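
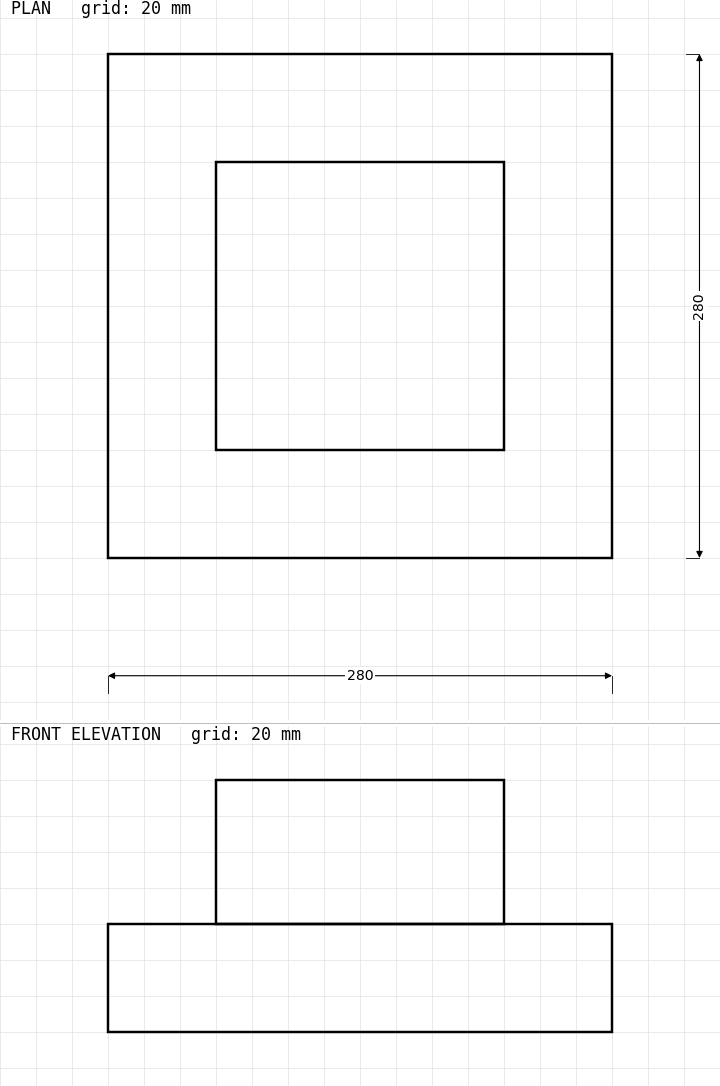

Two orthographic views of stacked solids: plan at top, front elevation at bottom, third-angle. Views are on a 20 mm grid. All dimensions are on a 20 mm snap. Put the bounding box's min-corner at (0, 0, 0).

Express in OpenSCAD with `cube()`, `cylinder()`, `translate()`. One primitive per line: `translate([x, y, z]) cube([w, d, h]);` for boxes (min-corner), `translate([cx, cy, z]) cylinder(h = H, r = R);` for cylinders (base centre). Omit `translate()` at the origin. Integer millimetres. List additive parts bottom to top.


cube([280, 280, 60]);
translate([60, 60, 60]) cube([160, 160, 80]);


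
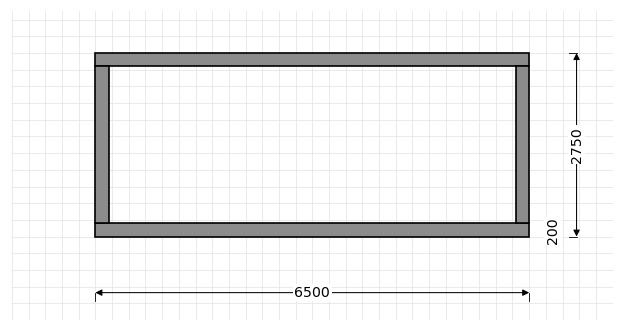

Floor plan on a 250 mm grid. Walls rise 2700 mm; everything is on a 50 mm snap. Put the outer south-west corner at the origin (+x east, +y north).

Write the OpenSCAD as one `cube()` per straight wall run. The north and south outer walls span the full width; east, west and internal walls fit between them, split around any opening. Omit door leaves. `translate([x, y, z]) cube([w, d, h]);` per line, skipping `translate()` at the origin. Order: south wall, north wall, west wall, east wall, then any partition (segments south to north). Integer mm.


cube([6500, 200, 2700]);
translate([0, 2550, 0]) cube([6500, 200, 2700]);
translate([0, 200, 0]) cube([200, 2350, 2700]);
translate([6300, 200, 0]) cube([200, 2350, 2700]);


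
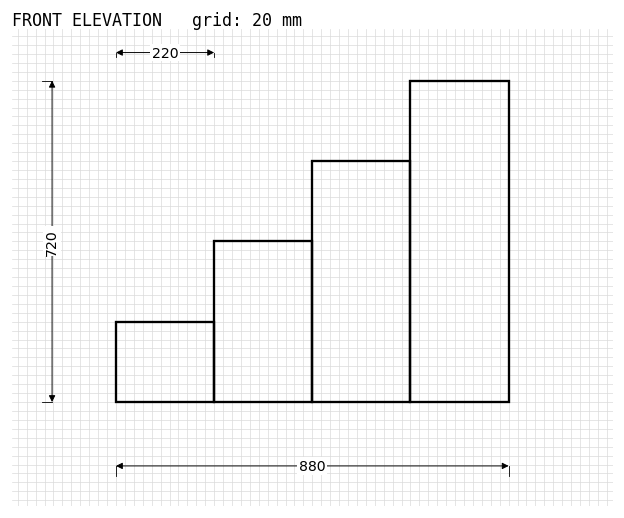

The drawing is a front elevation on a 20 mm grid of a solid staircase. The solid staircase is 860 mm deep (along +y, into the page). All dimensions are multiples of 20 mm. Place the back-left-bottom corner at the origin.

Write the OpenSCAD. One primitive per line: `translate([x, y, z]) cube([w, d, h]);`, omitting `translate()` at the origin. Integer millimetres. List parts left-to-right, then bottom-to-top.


cube([220, 860, 180]);
translate([220, 0, 0]) cube([220, 860, 360]);
translate([440, 0, 0]) cube([220, 860, 540]);
translate([660, 0, 0]) cube([220, 860, 720]);


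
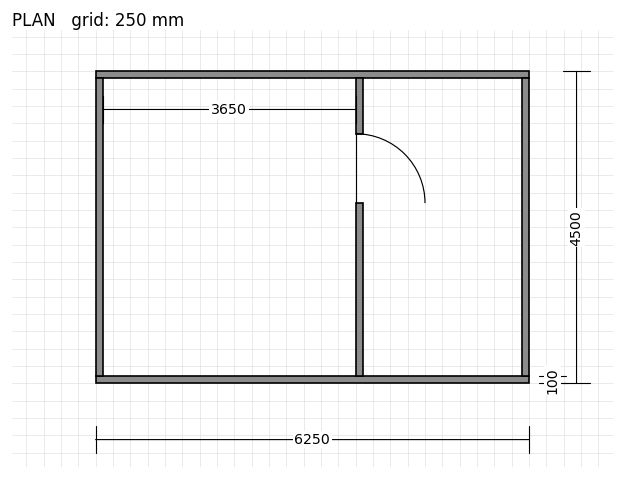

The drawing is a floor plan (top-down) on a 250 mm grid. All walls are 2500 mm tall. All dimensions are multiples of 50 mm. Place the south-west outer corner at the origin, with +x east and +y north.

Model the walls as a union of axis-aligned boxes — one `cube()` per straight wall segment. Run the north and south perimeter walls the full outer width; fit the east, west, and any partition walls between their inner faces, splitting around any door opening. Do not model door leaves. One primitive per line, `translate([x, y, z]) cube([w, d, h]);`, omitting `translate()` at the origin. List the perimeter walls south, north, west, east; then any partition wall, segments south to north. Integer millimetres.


cube([6250, 100, 2500]);
translate([0, 4400, 0]) cube([6250, 100, 2500]);
translate([0, 100, 0]) cube([100, 4300, 2500]);
translate([6150, 100, 0]) cube([100, 4300, 2500]);
translate([3750, 100, 0]) cube([100, 2500, 2500]);
translate([3750, 3600, 0]) cube([100, 800, 2500]);


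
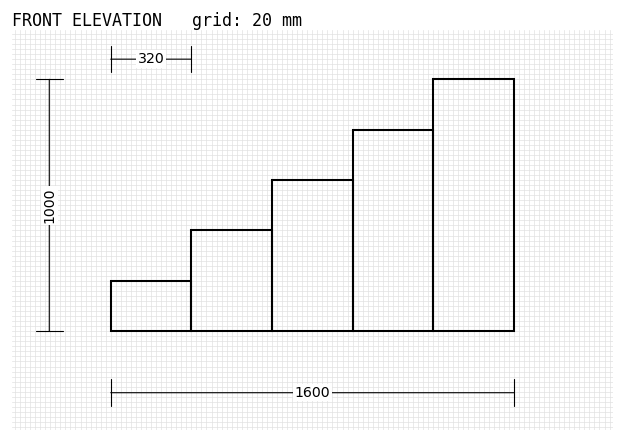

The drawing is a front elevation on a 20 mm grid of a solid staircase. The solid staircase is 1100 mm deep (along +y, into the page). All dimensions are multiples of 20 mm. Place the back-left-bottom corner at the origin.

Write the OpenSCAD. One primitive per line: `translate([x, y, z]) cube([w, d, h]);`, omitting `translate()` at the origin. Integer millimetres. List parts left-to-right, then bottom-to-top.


cube([320, 1100, 200]);
translate([320, 0, 0]) cube([320, 1100, 400]);
translate([640, 0, 0]) cube([320, 1100, 600]);
translate([960, 0, 0]) cube([320, 1100, 800]);
translate([1280, 0, 0]) cube([320, 1100, 1000]);


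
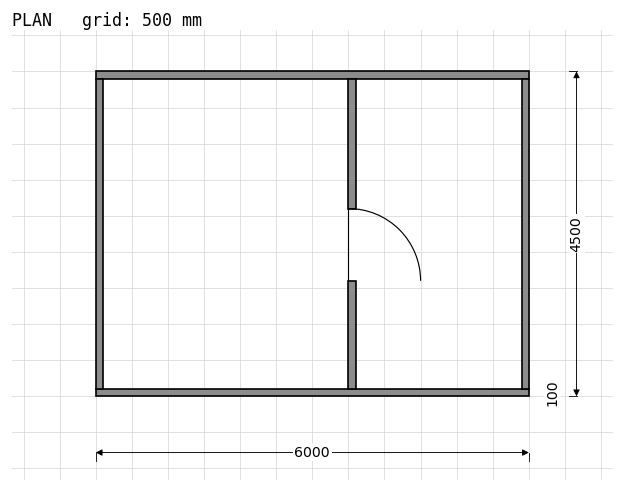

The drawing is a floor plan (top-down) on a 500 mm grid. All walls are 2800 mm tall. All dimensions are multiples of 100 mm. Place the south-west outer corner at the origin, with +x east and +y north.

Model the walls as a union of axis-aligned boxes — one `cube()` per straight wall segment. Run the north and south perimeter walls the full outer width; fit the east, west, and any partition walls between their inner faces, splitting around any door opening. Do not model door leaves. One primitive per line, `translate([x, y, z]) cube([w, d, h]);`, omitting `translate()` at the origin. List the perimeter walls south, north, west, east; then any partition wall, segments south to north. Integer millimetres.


cube([6000, 100, 2800]);
translate([0, 4400, 0]) cube([6000, 100, 2800]);
translate([0, 100, 0]) cube([100, 4300, 2800]);
translate([5900, 100, 0]) cube([100, 4300, 2800]);
translate([3500, 100, 0]) cube([100, 1500, 2800]);
translate([3500, 2600, 0]) cube([100, 1800, 2800]);


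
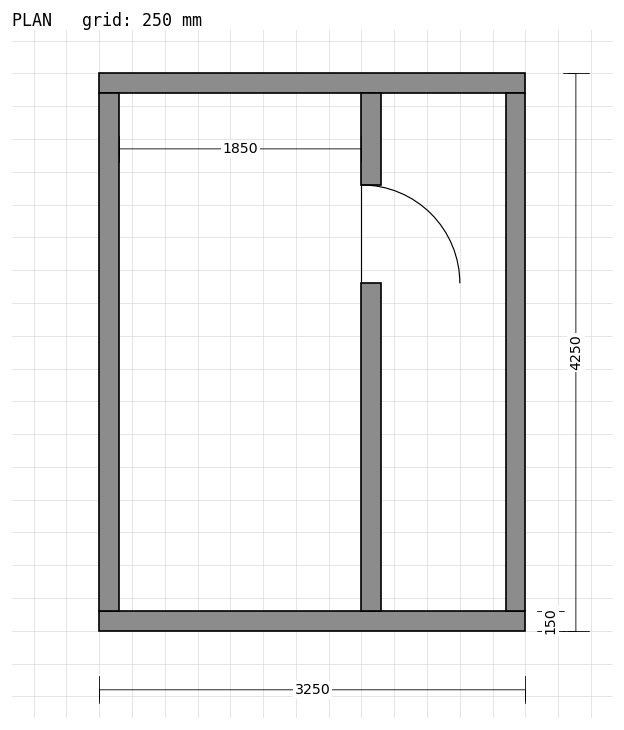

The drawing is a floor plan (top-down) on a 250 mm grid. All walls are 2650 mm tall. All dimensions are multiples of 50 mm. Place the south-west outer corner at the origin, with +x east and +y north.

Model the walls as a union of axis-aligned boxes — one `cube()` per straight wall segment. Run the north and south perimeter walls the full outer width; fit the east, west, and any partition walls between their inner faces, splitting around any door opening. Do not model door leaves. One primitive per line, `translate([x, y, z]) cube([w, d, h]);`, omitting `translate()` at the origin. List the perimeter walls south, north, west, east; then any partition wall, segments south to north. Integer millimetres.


cube([3250, 150, 2650]);
translate([0, 4100, 0]) cube([3250, 150, 2650]);
translate([0, 150, 0]) cube([150, 3950, 2650]);
translate([3100, 150, 0]) cube([150, 3950, 2650]);
translate([2000, 150, 0]) cube([150, 2500, 2650]);
translate([2000, 3400, 0]) cube([150, 700, 2650]);


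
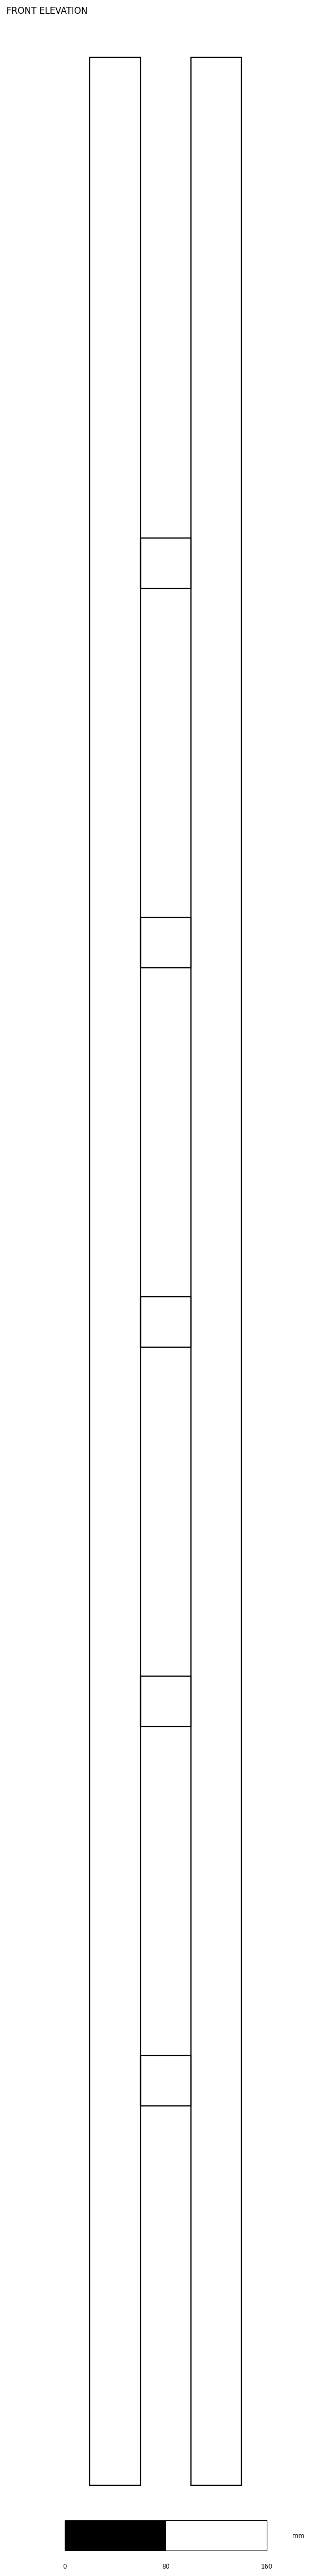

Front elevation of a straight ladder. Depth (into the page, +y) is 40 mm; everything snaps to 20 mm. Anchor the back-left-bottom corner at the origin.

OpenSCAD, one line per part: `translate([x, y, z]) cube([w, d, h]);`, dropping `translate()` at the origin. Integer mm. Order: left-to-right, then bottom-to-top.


cube([40, 40, 1920]);
translate([40, 0, 300]) cube([40, 40, 40]);
translate([40, 0, 600]) cube([40, 40, 40]);
translate([40, 0, 900]) cube([40, 40, 40]);
translate([40, 0, 1200]) cube([40, 40, 40]);
translate([40, 0, 1500]) cube([40, 40, 40]);
translate([80, 0, 0]) cube([40, 40, 1920]);


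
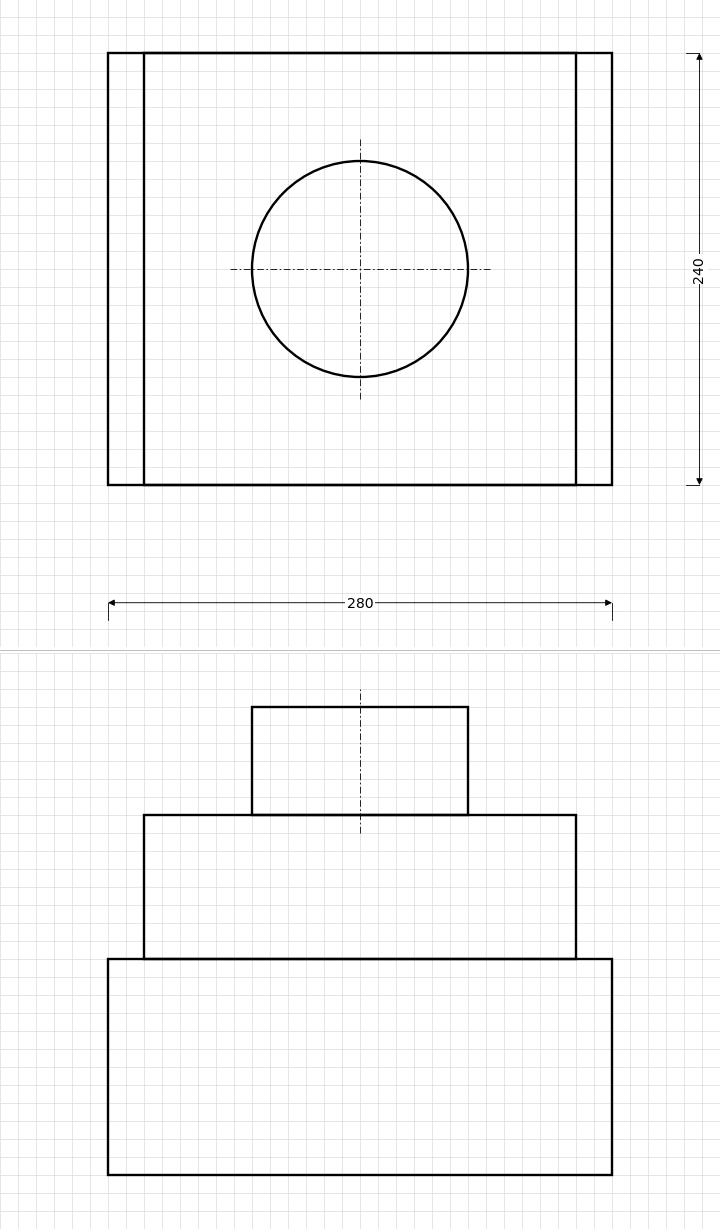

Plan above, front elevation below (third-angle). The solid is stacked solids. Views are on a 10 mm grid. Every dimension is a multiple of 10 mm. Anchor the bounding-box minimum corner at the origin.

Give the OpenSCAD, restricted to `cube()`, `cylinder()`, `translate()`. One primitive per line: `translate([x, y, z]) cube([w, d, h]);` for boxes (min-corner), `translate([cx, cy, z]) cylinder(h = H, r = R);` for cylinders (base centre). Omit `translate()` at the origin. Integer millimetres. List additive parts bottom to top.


cube([280, 240, 120]);
translate([20, 0, 120]) cube([240, 240, 80]);
translate([140, 120, 200]) cylinder(h = 60, r = 60);


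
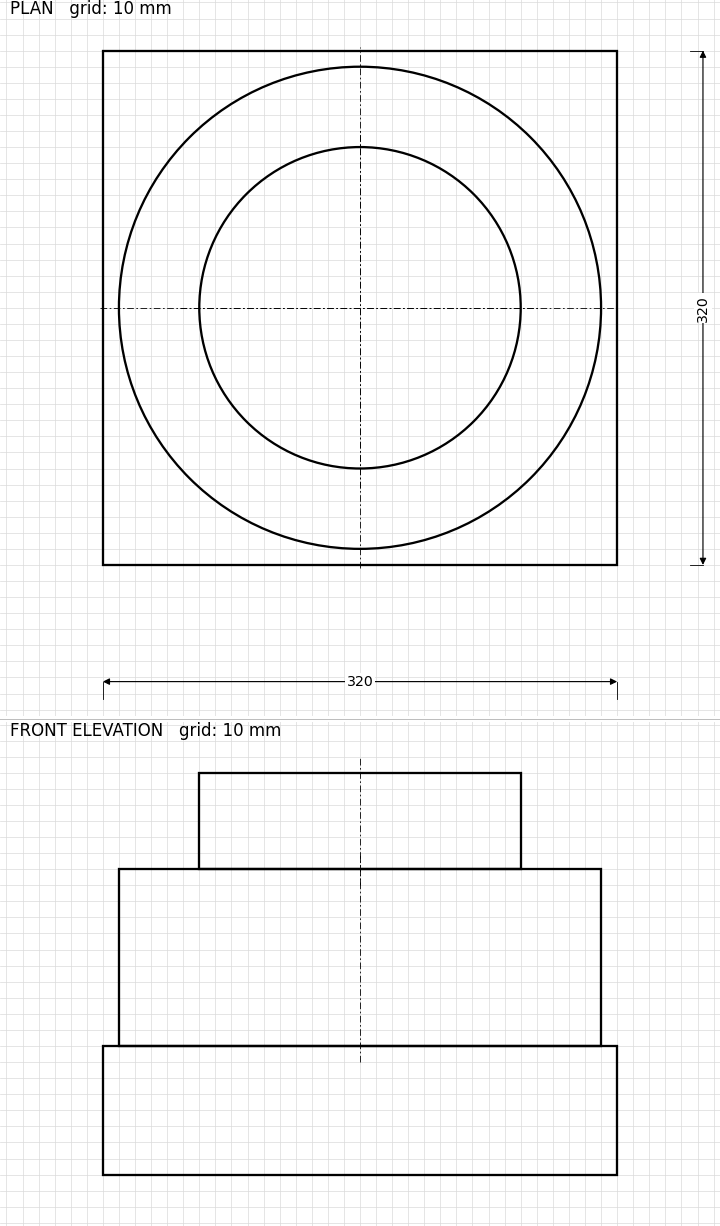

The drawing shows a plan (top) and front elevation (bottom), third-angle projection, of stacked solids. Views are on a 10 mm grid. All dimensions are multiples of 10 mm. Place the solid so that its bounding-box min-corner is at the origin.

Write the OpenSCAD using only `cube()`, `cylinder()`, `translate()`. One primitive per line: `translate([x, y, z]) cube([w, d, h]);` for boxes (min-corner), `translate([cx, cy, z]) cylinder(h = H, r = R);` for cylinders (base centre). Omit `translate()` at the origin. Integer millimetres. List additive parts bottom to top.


cube([320, 320, 80]);
translate([160, 160, 80]) cylinder(h = 110, r = 150);
translate([160, 160, 190]) cylinder(h = 60, r = 100);


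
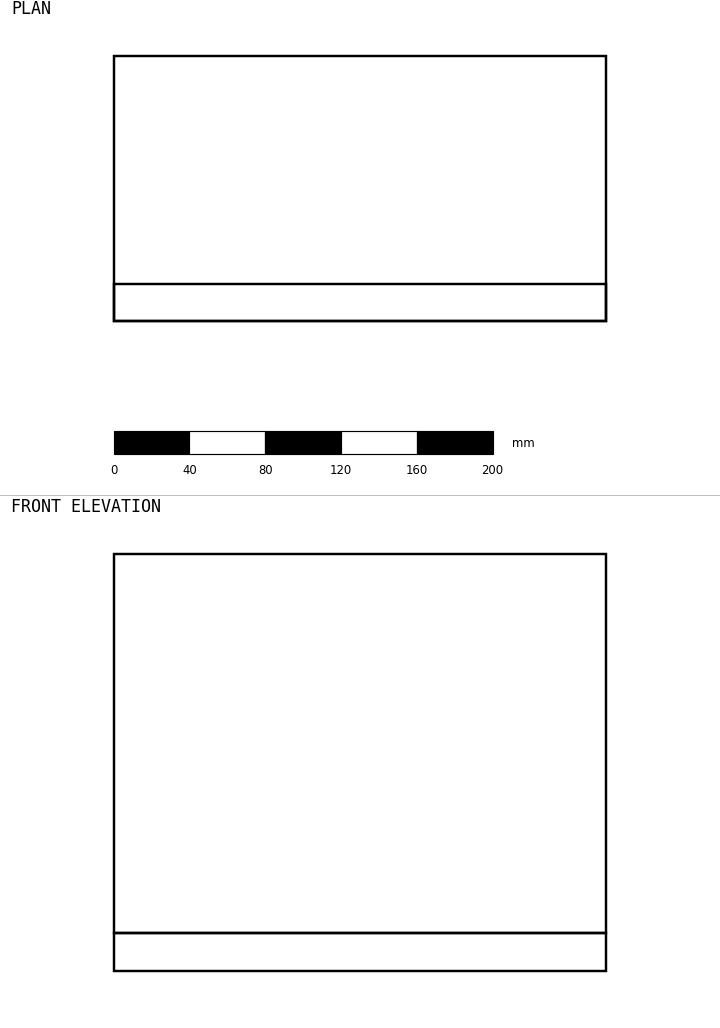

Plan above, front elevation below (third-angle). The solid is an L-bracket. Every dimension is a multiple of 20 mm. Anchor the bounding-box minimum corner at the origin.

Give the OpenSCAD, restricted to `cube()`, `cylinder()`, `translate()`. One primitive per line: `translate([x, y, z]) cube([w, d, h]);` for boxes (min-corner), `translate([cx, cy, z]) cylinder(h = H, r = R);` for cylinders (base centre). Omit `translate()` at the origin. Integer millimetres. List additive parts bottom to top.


cube([260, 140, 20]);
translate([0, 0, 20]) cube([260, 20, 200]);


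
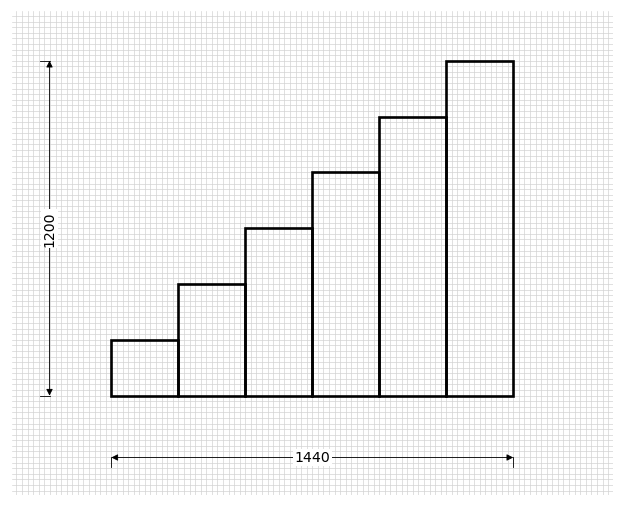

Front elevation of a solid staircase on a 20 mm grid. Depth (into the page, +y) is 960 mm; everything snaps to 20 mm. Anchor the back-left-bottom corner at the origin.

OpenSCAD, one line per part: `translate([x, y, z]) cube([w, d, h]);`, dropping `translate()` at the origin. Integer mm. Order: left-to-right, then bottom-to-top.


cube([240, 960, 200]);
translate([240, 0, 0]) cube([240, 960, 400]);
translate([480, 0, 0]) cube([240, 960, 600]);
translate([720, 0, 0]) cube([240, 960, 800]);
translate([960, 0, 0]) cube([240, 960, 1000]);
translate([1200, 0, 0]) cube([240, 960, 1200]);


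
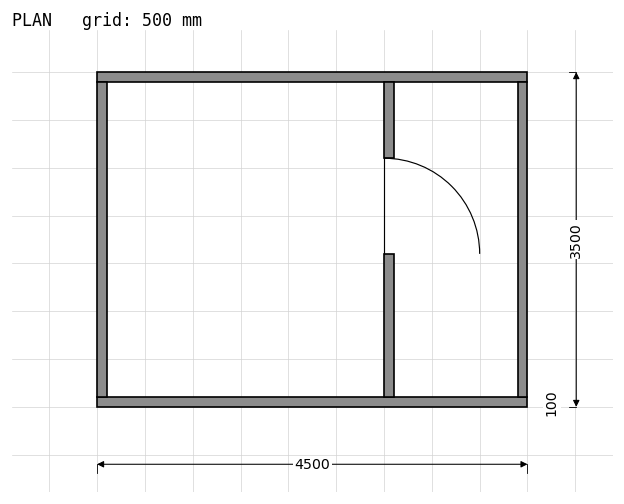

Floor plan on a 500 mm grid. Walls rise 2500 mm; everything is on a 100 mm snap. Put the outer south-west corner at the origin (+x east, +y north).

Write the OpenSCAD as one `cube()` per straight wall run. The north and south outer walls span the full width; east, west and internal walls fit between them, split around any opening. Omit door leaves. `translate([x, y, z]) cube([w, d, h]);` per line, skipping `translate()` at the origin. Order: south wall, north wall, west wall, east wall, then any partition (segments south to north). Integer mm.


cube([4500, 100, 2500]);
translate([0, 3400, 0]) cube([4500, 100, 2500]);
translate([0, 100, 0]) cube([100, 3300, 2500]);
translate([4400, 100, 0]) cube([100, 3300, 2500]);
translate([3000, 100, 0]) cube([100, 1500, 2500]);
translate([3000, 2600, 0]) cube([100, 800, 2500]);


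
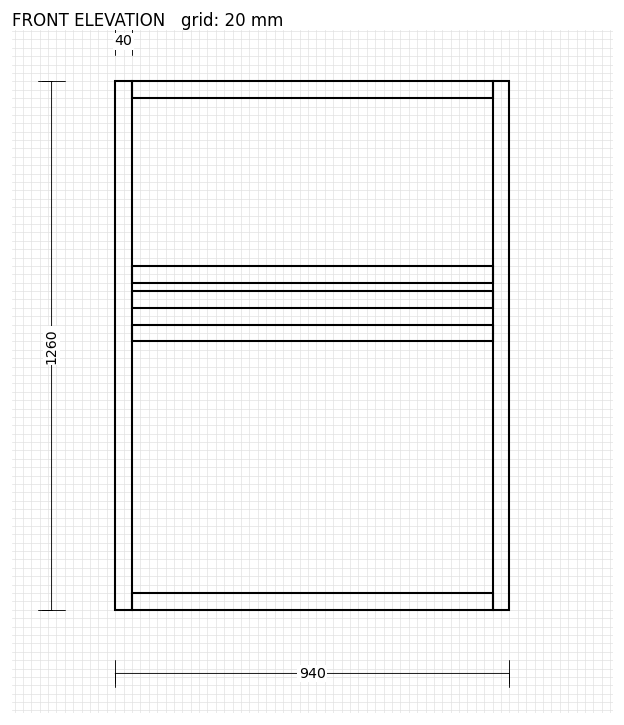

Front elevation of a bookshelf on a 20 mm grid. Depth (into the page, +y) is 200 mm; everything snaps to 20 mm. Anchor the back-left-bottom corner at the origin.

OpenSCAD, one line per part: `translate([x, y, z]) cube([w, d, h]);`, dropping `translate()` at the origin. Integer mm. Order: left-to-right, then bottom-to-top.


cube([40, 200, 1260]);
translate([40, 0, 0]) cube([860, 200, 40]);
translate([40, 0, 640]) cube([860, 200, 40]);
translate([40, 0, 720]) cube([860, 200, 40]);
translate([40, 0, 780]) cube([860, 200, 40]);
translate([40, 0, 1220]) cube([860, 200, 40]);
translate([900, 0, 0]) cube([40, 200, 1260]);


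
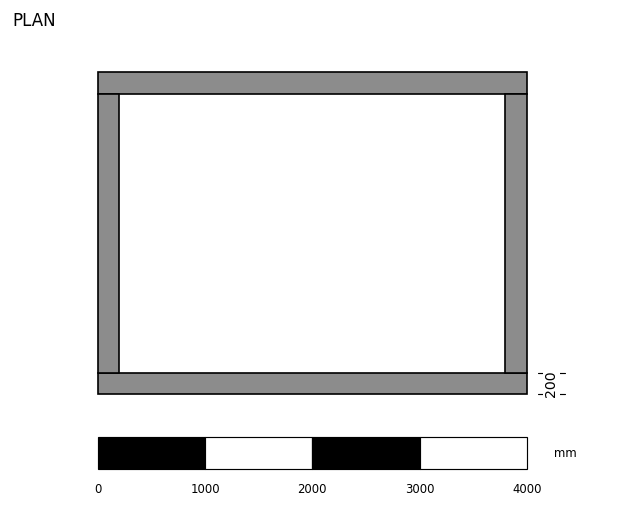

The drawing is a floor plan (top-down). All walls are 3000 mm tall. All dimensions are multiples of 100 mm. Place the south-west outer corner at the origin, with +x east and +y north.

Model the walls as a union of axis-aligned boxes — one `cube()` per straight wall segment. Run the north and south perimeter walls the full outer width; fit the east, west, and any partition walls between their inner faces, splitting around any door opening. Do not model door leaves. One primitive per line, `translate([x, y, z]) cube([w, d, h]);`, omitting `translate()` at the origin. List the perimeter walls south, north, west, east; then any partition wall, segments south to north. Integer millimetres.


cube([4000, 200, 3000]);
translate([0, 2800, 0]) cube([4000, 200, 3000]);
translate([0, 200, 0]) cube([200, 2600, 3000]);
translate([3800, 200, 0]) cube([200, 2600, 3000]);


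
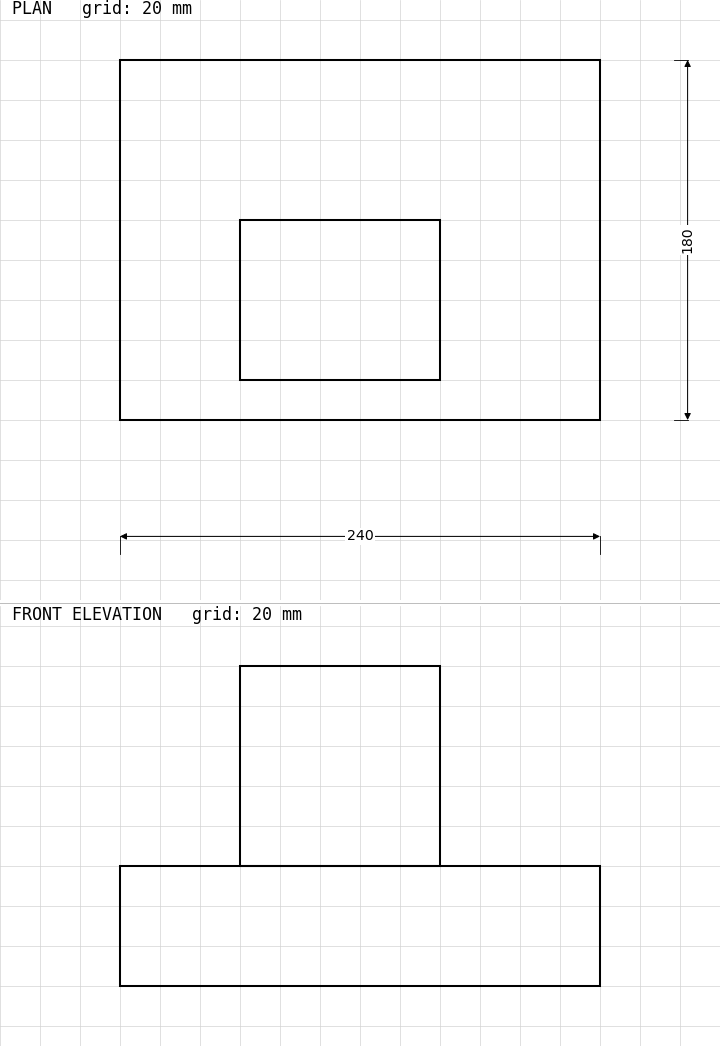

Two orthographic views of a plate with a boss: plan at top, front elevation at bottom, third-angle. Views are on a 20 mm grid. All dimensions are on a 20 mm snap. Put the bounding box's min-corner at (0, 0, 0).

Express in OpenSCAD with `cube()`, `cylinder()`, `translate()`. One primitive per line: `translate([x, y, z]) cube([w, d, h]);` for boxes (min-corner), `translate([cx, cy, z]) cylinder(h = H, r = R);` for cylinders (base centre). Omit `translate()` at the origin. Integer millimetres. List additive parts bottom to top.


cube([240, 180, 60]);
translate([60, 20, 60]) cube([100, 80, 100]);


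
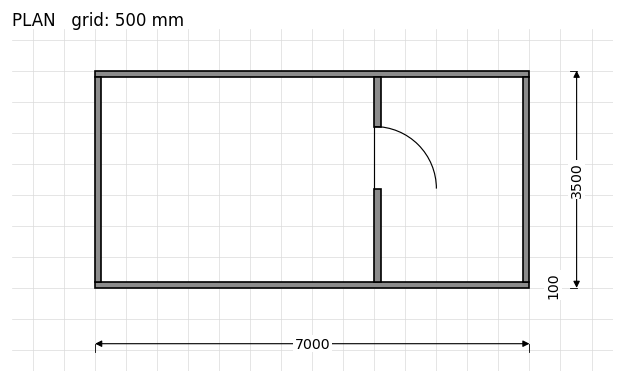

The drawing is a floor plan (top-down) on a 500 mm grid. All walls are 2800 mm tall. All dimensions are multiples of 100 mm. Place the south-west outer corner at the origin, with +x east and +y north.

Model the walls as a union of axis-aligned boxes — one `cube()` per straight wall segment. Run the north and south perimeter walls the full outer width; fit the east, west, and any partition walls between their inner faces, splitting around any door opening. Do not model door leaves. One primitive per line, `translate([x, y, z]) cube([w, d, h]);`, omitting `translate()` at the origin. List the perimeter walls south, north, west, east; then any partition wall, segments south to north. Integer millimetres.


cube([7000, 100, 2800]);
translate([0, 3400, 0]) cube([7000, 100, 2800]);
translate([0, 100, 0]) cube([100, 3300, 2800]);
translate([6900, 100, 0]) cube([100, 3300, 2800]);
translate([4500, 100, 0]) cube([100, 1500, 2800]);
translate([4500, 2600, 0]) cube([100, 800, 2800]);


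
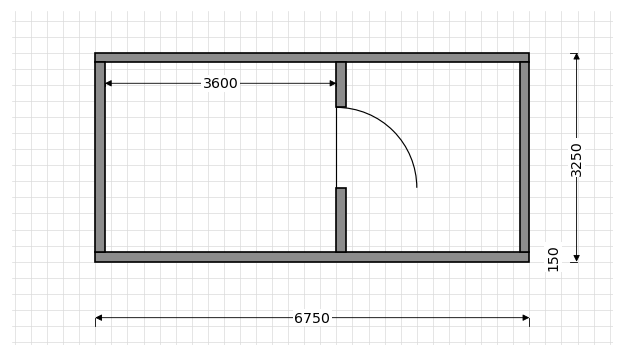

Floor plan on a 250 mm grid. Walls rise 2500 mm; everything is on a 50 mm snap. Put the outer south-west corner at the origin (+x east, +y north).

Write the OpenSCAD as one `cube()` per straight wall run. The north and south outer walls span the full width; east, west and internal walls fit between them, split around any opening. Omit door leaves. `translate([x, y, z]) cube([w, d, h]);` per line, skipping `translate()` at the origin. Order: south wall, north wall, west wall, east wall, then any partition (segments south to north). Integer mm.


cube([6750, 150, 2500]);
translate([0, 3100, 0]) cube([6750, 150, 2500]);
translate([0, 150, 0]) cube([150, 2950, 2500]);
translate([6600, 150, 0]) cube([150, 2950, 2500]);
translate([3750, 150, 0]) cube([150, 1000, 2500]);
translate([3750, 2400, 0]) cube([150, 700, 2500]);


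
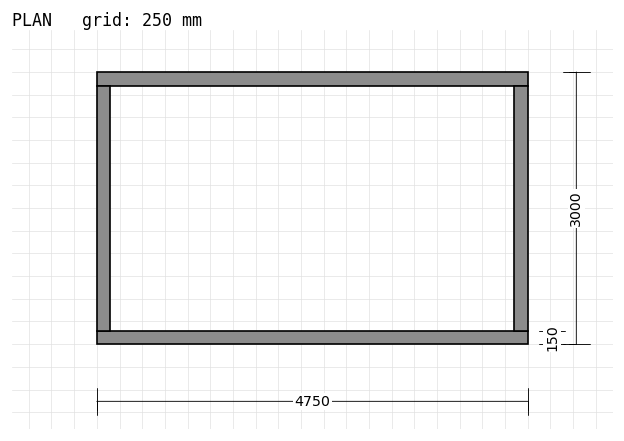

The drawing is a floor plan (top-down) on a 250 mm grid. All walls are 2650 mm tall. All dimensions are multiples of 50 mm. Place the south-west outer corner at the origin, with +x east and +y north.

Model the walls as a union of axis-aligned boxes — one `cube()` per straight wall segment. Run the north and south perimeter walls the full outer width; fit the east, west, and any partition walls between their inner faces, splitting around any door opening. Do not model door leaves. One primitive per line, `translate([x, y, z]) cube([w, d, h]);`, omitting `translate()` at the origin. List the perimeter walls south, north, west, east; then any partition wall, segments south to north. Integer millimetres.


cube([4750, 150, 2650]);
translate([0, 2850, 0]) cube([4750, 150, 2650]);
translate([0, 150, 0]) cube([150, 2700, 2650]);
translate([4600, 150, 0]) cube([150, 2700, 2650]);


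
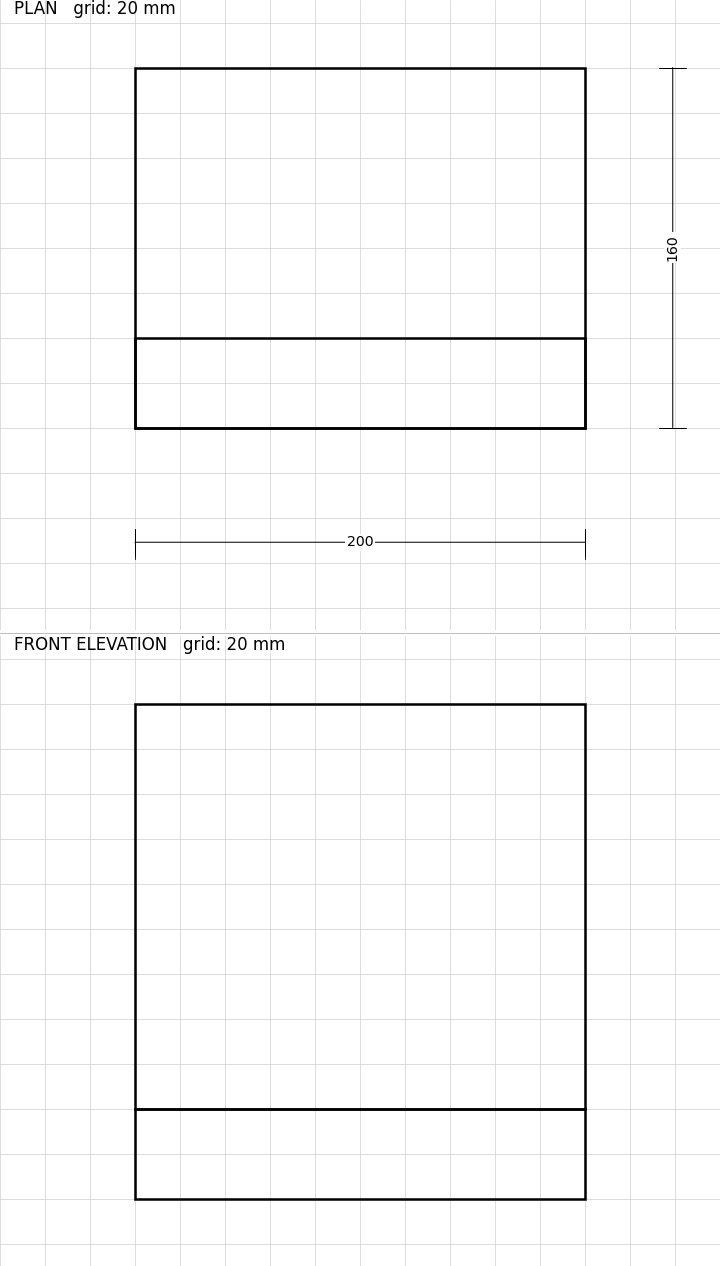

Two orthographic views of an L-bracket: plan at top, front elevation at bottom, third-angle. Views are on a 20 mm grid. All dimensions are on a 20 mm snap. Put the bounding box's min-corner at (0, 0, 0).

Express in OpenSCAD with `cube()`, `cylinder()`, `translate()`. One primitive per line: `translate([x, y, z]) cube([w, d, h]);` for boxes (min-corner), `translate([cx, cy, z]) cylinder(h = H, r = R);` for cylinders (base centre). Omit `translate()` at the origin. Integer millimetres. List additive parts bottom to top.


cube([200, 160, 40]);
translate([0, 0, 40]) cube([200, 40, 180]);


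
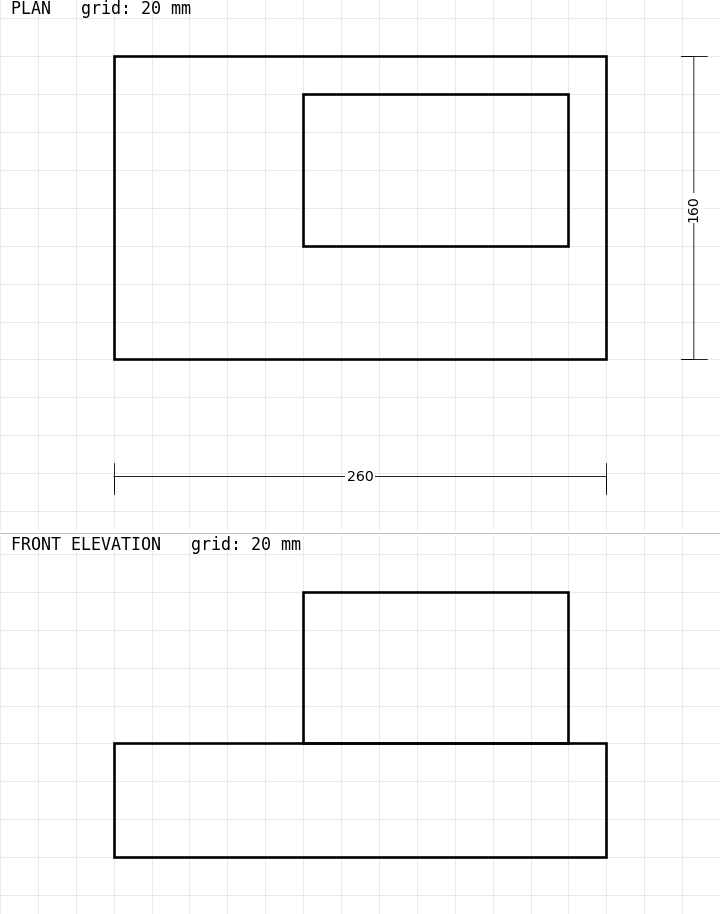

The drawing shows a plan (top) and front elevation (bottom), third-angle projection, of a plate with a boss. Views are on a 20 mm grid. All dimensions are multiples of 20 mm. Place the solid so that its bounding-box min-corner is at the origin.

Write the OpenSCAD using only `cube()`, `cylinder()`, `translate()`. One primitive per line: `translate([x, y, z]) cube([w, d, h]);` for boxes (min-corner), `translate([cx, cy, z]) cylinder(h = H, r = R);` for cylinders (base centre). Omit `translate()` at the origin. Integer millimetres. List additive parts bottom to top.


cube([260, 160, 60]);
translate([100, 60, 60]) cube([140, 80, 80]);


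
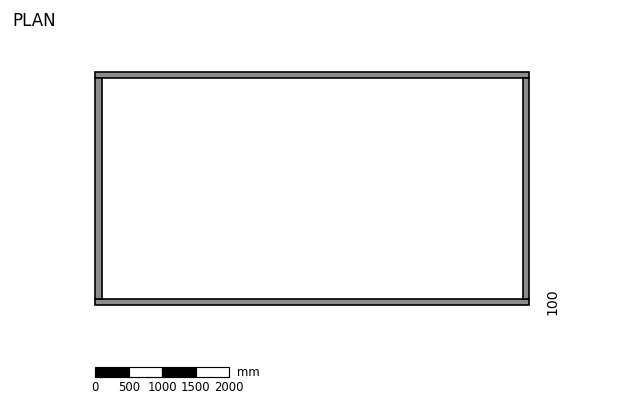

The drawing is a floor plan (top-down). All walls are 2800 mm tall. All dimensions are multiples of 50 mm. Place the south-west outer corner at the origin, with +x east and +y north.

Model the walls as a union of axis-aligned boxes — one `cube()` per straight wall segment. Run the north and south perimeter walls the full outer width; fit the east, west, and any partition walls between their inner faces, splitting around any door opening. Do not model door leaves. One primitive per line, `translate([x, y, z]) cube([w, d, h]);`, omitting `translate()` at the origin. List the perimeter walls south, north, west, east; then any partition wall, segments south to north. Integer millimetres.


cube([6500, 100, 2800]);
translate([0, 3400, 0]) cube([6500, 100, 2800]);
translate([0, 100, 0]) cube([100, 3300, 2800]);
translate([6400, 100, 0]) cube([100, 3300, 2800]);


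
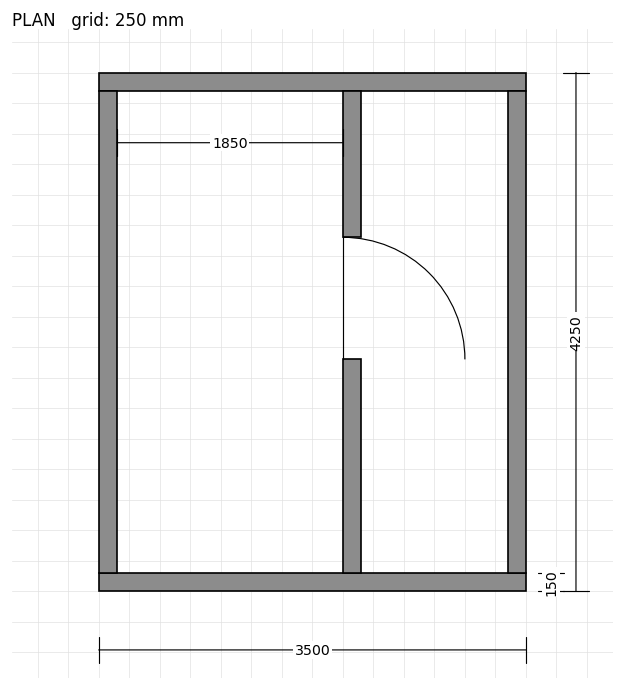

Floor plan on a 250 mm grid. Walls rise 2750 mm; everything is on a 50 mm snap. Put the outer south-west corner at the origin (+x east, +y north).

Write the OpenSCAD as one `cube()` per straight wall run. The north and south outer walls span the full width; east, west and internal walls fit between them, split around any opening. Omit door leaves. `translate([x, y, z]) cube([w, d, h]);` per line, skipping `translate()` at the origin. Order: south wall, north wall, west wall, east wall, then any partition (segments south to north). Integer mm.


cube([3500, 150, 2750]);
translate([0, 4100, 0]) cube([3500, 150, 2750]);
translate([0, 150, 0]) cube([150, 3950, 2750]);
translate([3350, 150, 0]) cube([150, 3950, 2750]);
translate([2000, 150, 0]) cube([150, 1750, 2750]);
translate([2000, 2900, 0]) cube([150, 1200, 2750]);


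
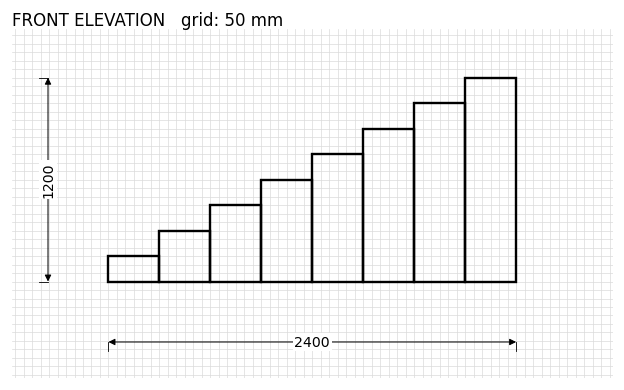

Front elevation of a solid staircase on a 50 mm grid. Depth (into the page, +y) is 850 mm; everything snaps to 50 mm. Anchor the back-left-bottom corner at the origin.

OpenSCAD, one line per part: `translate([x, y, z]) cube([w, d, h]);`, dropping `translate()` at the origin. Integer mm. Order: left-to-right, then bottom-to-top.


cube([300, 850, 150]);
translate([300, 0, 0]) cube([300, 850, 300]);
translate([600, 0, 0]) cube([300, 850, 450]);
translate([900, 0, 0]) cube([300, 850, 600]);
translate([1200, 0, 0]) cube([300, 850, 750]);
translate([1500, 0, 0]) cube([300, 850, 900]);
translate([1800, 0, 0]) cube([300, 850, 1050]);
translate([2100, 0, 0]) cube([300, 850, 1200]);


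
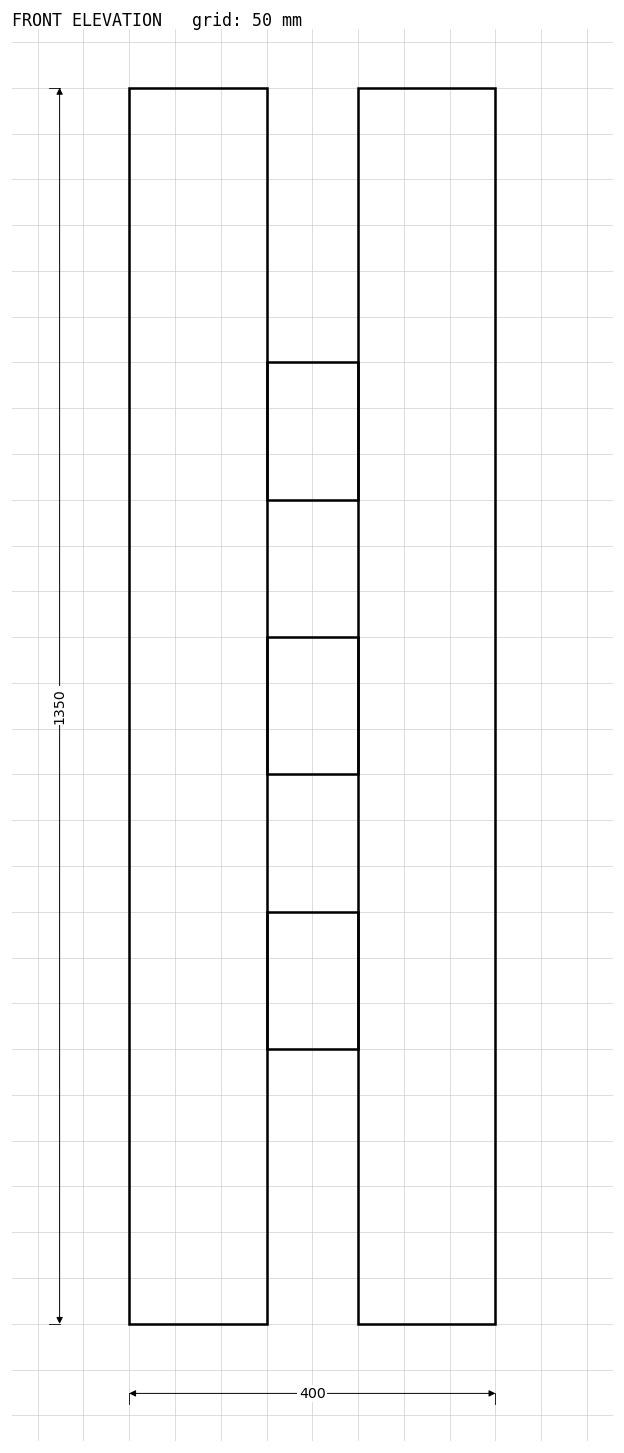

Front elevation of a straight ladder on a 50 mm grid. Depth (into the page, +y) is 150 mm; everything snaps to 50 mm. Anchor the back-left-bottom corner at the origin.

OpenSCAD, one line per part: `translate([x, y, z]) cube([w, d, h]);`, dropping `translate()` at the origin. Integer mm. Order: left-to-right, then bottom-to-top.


cube([150, 150, 1350]);
translate([150, 0, 300]) cube([100, 150, 150]);
translate([150, 0, 600]) cube([100, 150, 150]);
translate([150, 0, 900]) cube([100, 150, 150]);
translate([250, 0, 0]) cube([150, 150, 1350]);


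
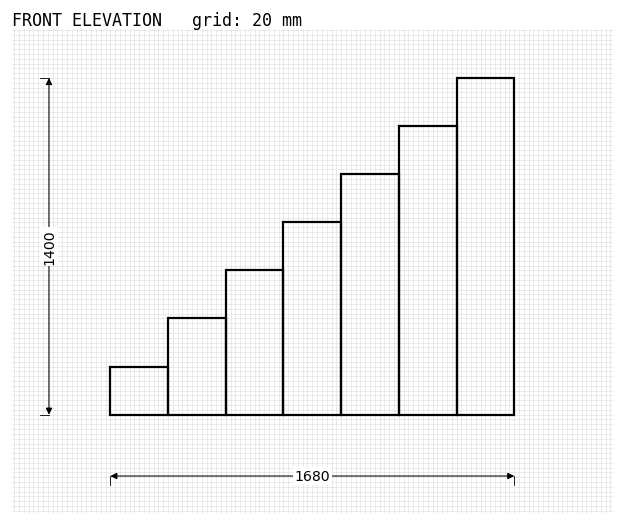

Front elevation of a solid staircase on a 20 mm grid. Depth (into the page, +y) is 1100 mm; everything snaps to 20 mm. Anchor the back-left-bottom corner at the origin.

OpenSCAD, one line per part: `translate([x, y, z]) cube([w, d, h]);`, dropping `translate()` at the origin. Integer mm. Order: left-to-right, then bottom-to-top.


cube([240, 1100, 200]);
translate([240, 0, 0]) cube([240, 1100, 400]);
translate([480, 0, 0]) cube([240, 1100, 600]);
translate([720, 0, 0]) cube([240, 1100, 800]);
translate([960, 0, 0]) cube([240, 1100, 1000]);
translate([1200, 0, 0]) cube([240, 1100, 1200]);
translate([1440, 0, 0]) cube([240, 1100, 1400]);


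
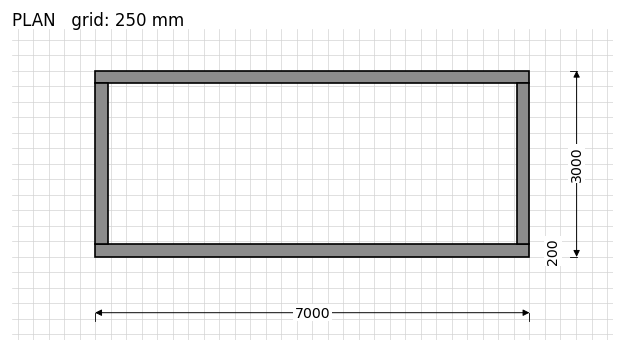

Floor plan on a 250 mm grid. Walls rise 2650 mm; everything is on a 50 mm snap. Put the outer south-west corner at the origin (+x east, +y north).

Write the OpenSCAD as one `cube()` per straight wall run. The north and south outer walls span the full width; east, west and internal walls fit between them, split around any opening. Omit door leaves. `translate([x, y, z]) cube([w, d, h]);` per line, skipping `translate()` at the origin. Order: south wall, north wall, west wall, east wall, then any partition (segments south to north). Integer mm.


cube([7000, 200, 2650]);
translate([0, 2800, 0]) cube([7000, 200, 2650]);
translate([0, 200, 0]) cube([200, 2600, 2650]);
translate([6800, 200, 0]) cube([200, 2600, 2650]);


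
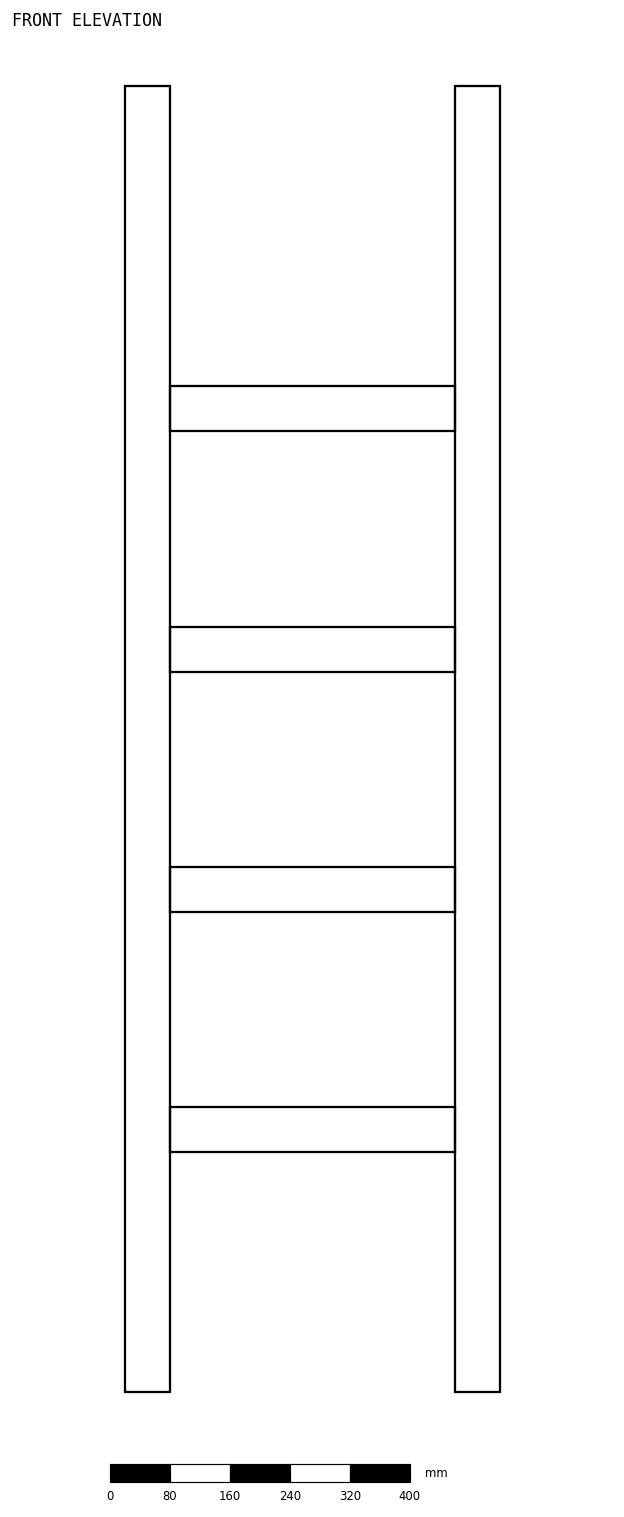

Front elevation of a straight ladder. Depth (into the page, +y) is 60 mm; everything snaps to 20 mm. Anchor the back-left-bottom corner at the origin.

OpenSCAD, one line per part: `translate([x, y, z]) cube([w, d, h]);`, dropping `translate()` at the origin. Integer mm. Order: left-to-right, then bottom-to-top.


cube([60, 60, 1740]);
translate([60, 0, 320]) cube([380, 60, 60]);
translate([60, 0, 640]) cube([380, 60, 60]);
translate([60, 0, 960]) cube([380, 60, 60]);
translate([60, 0, 1280]) cube([380, 60, 60]);
translate([440, 0, 0]) cube([60, 60, 1740]);


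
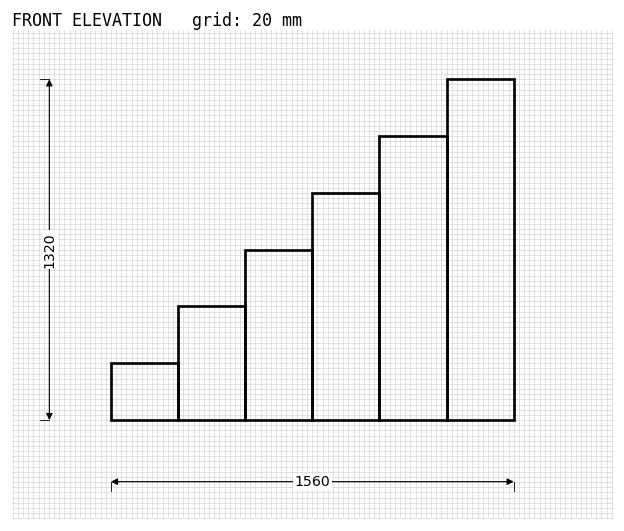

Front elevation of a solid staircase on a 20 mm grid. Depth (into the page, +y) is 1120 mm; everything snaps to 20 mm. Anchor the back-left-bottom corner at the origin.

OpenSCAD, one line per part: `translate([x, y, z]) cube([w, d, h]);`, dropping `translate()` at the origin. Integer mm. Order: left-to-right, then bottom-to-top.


cube([260, 1120, 220]);
translate([260, 0, 0]) cube([260, 1120, 440]);
translate([520, 0, 0]) cube([260, 1120, 660]);
translate([780, 0, 0]) cube([260, 1120, 880]);
translate([1040, 0, 0]) cube([260, 1120, 1100]);
translate([1300, 0, 0]) cube([260, 1120, 1320]);


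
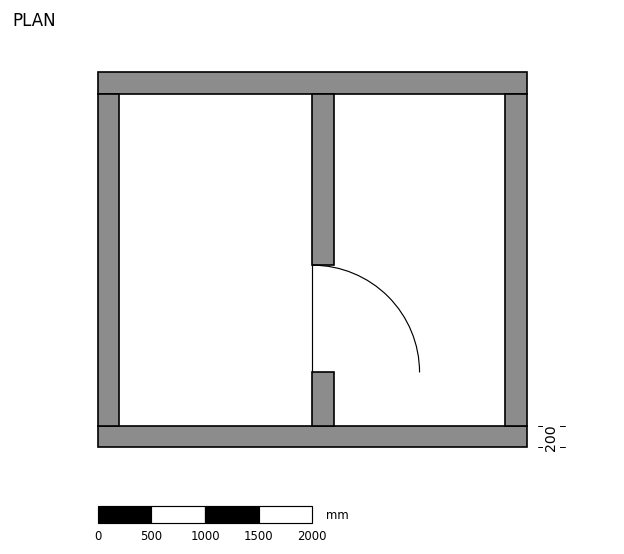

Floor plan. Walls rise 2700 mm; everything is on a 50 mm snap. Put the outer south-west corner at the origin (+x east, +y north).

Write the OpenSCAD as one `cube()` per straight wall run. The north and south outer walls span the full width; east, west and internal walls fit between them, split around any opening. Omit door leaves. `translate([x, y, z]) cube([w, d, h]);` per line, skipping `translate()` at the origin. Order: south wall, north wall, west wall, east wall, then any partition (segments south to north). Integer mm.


cube([4000, 200, 2700]);
translate([0, 3300, 0]) cube([4000, 200, 2700]);
translate([0, 200, 0]) cube([200, 3100, 2700]);
translate([3800, 200, 0]) cube([200, 3100, 2700]);
translate([2000, 200, 0]) cube([200, 500, 2700]);
translate([2000, 1700, 0]) cube([200, 1600, 2700]);


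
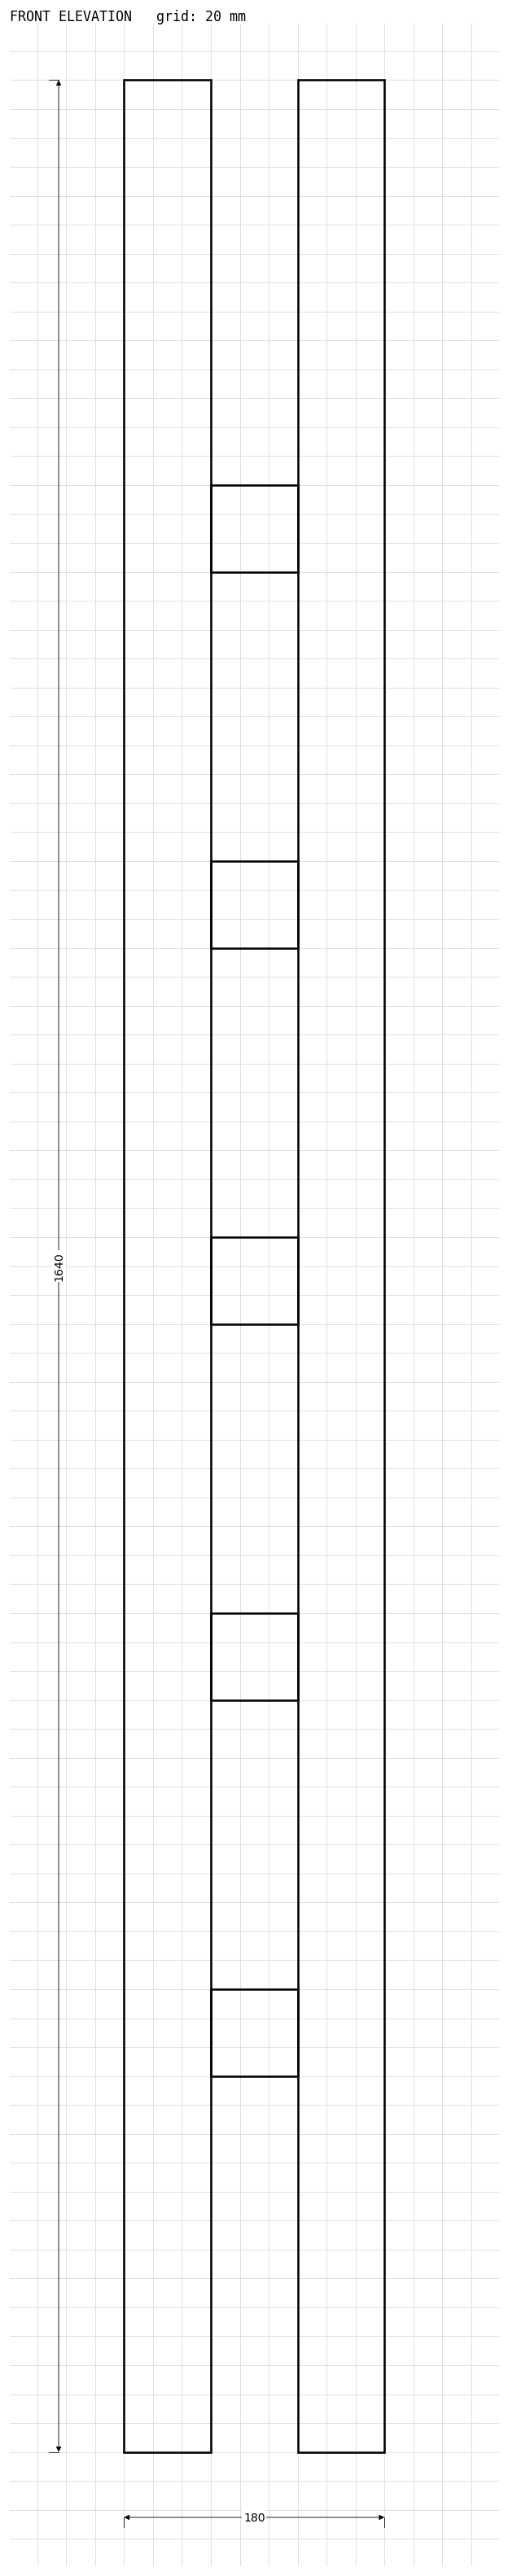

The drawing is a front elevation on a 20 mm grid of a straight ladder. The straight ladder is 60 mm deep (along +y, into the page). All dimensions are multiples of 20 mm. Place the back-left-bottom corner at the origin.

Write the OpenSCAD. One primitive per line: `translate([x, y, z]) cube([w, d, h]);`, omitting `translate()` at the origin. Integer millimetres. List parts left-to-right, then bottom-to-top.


cube([60, 60, 1640]);
translate([60, 0, 260]) cube([60, 60, 60]);
translate([60, 0, 520]) cube([60, 60, 60]);
translate([60, 0, 780]) cube([60, 60, 60]);
translate([60, 0, 1040]) cube([60, 60, 60]);
translate([60, 0, 1300]) cube([60, 60, 60]);
translate([120, 0, 0]) cube([60, 60, 1640]);


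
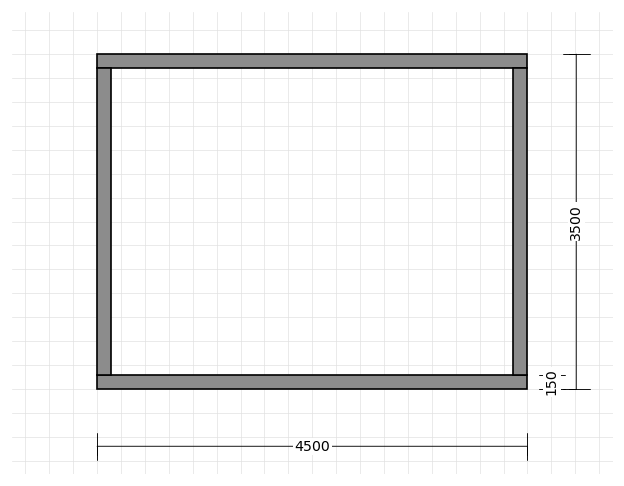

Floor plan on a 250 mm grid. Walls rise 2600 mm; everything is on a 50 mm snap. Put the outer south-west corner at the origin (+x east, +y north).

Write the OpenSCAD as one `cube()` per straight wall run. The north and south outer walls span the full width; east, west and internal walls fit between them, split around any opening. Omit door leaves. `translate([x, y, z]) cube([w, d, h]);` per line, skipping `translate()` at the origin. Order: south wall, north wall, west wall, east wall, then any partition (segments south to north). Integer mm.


cube([4500, 150, 2600]);
translate([0, 3350, 0]) cube([4500, 150, 2600]);
translate([0, 150, 0]) cube([150, 3200, 2600]);
translate([4350, 150, 0]) cube([150, 3200, 2600]);


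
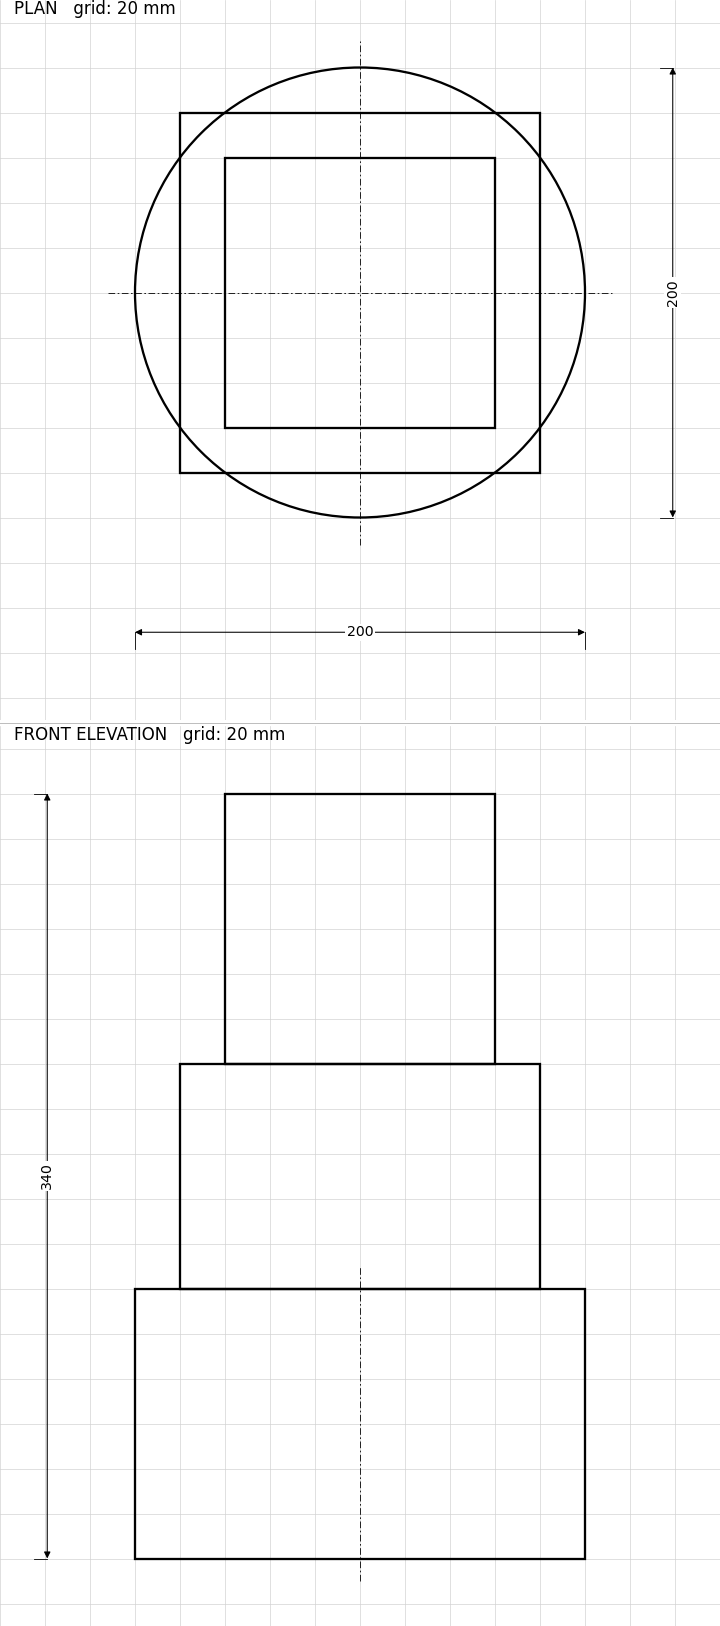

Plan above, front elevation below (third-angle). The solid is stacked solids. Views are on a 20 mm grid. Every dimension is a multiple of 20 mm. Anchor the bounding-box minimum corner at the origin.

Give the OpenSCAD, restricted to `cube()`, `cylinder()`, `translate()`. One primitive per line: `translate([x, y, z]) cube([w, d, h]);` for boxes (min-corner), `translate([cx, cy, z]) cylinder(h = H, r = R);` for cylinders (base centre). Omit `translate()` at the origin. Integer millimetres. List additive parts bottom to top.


translate([100, 100, 0]) cylinder(h = 120, r = 100);
translate([20, 20, 120]) cube([160, 160, 100]);
translate([40, 40, 220]) cube([120, 120, 120]);


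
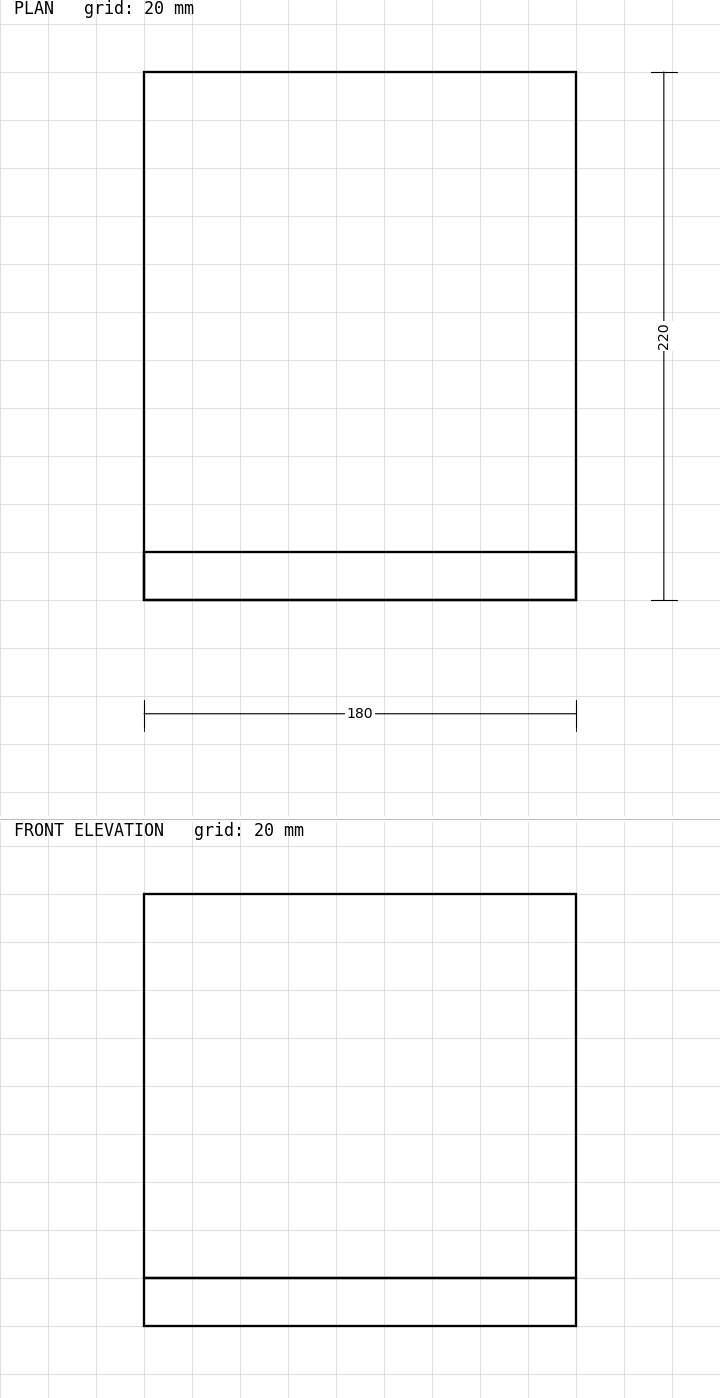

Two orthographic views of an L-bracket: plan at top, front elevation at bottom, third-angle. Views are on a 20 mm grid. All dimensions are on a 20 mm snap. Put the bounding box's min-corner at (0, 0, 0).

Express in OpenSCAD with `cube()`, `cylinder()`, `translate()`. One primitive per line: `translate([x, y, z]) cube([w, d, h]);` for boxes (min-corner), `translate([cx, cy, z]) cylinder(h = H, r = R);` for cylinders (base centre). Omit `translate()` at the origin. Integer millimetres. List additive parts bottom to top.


cube([180, 220, 20]);
translate([0, 0, 20]) cube([180, 20, 160]);


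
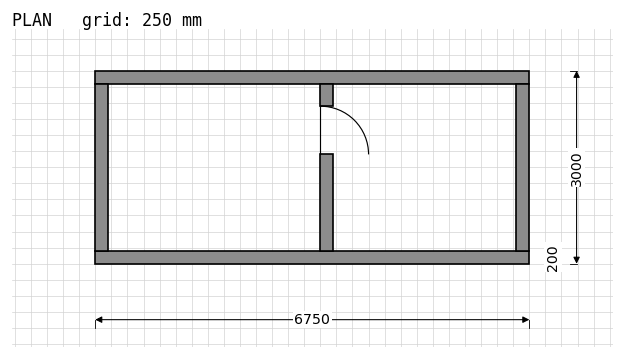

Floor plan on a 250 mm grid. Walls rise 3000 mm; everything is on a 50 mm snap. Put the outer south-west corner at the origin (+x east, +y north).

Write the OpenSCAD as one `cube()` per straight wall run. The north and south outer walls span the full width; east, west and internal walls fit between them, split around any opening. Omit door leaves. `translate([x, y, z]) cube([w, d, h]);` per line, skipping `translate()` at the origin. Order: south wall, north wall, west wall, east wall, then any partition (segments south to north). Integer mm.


cube([6750, 200, 3000]);
translate([0, 2800, 0]) cube([6750, 200, 3000]);
translate([0, 200, 0]) cube([200, 2600, 3000]);
translate([6550, 200, 0]) cube([200, 2600, 3000]);
translate([3500, 200, 0]) cube([200, 1500, 3000]);
translate([3500, 2450, 0]) cube([200, 350, 3000]);


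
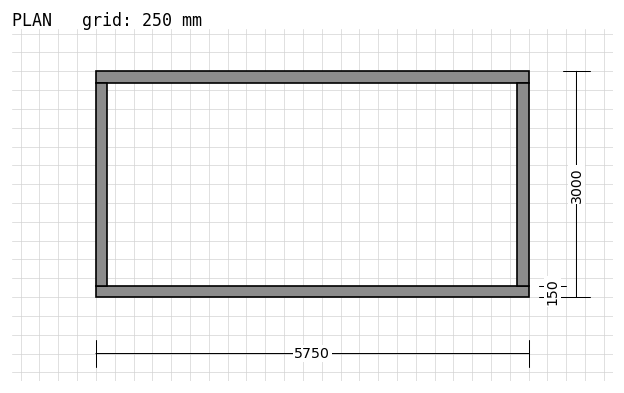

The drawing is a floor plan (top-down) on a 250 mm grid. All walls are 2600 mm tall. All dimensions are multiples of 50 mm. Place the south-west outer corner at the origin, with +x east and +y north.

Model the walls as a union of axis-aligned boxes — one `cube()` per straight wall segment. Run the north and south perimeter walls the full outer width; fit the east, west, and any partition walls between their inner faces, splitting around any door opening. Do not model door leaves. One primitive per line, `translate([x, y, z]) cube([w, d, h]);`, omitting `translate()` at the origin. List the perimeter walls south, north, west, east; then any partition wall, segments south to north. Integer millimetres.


cube([5750, 150, 2600]);
translate([0, 2850, 0]) cube([5750, 150, 2600]);
translate([0, 150, 0]) cube([150, 2700, 2600]);
translate([5600, 150, 0]) cube([150, 2700, 2600]);


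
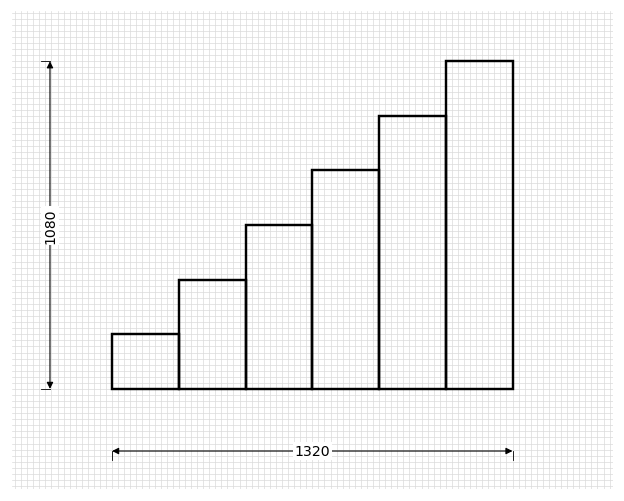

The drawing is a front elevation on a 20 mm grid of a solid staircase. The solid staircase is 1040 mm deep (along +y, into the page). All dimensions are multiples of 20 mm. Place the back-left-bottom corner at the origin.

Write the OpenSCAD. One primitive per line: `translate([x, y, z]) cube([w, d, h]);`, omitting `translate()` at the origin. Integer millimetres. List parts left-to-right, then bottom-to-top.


cube([220, 1040, 180]);
translate([220, 0, 0]) cube([220, 1040, 360]);
translate([440, 0, 0]) cube([220, 1040, 540]);
translate([660, 0, 0]) cube([220, 1040, 720]);
translate([880, 0, 0]) cube([220, 1040, 900]);
translate([1100, 0, 0]) cube([220, 1040, 1080]);


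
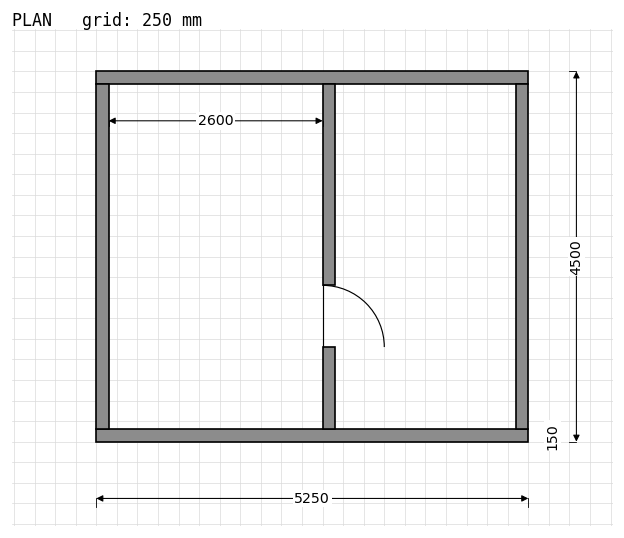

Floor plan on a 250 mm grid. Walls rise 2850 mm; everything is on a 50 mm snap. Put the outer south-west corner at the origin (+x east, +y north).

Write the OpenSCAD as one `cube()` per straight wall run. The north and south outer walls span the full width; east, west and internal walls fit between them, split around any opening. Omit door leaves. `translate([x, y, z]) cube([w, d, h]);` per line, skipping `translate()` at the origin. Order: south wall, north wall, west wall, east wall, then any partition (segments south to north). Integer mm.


cube([5250, 150, 2850]);
translate([0, 4350, 0]) cube([5250, 150, 2850]);
translate([0, 150, 0]) cube([150, 4200, 2850]);
translate([5100, 150, 0]) cube([150, 4200, 2850]);
translate([2750, 150, 0]) cube([150, 1000, 2850]);
translate([2750, 1900, 0]) cube([150, 2450, 2850]);


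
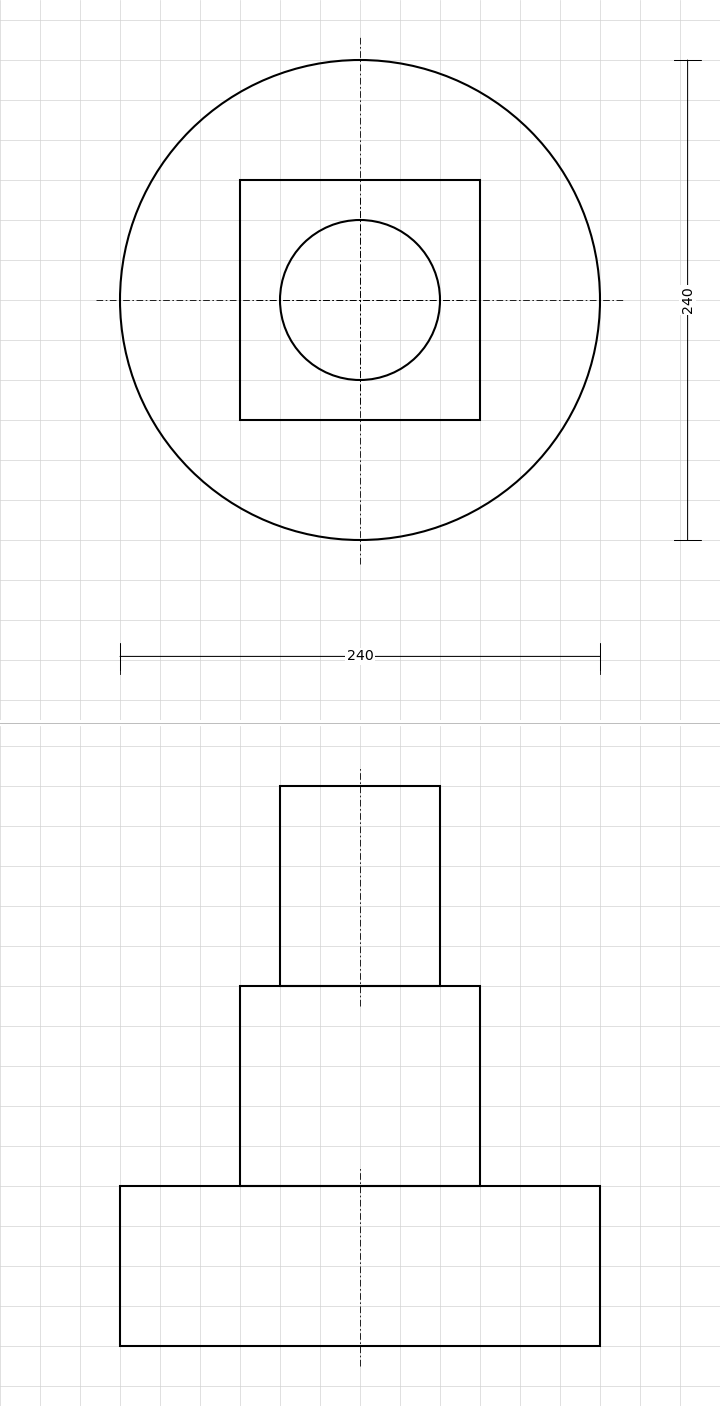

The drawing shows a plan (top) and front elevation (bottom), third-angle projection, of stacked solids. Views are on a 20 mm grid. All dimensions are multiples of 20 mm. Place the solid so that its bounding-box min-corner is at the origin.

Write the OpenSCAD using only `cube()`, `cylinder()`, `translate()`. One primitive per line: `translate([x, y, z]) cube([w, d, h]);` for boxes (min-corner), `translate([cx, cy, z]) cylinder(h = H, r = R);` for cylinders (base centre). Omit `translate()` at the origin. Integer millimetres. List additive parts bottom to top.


translate([120, 120, 0]) cylinder(h = 80, r = 120);
translate([60, 60, 80]) cube([120, 120, 100]);
translate([120, 120, 180]) cylinder(h = 100, r = 40);


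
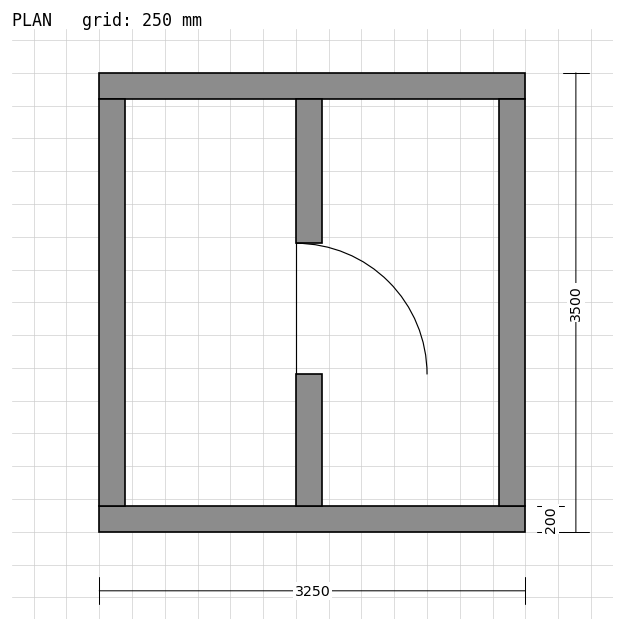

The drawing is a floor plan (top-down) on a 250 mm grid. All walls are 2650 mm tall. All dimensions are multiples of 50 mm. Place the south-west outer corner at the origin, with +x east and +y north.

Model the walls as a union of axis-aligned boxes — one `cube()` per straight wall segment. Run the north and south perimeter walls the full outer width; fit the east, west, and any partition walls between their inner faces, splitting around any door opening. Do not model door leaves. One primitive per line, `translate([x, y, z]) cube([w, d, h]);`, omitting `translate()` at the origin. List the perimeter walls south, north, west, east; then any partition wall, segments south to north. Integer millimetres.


cube([3250, 200, 2650]);
translate([0, 3300, 0]) cube([3250, 200, 2650]);
translate([0, 200, 0]) cube([200, 3100, 2650]);
translate([3050, 200, 0]) cube([200, 3100, 2650]);
translate([1500, 200, 0]) cube([200, 1000, 2650]);
translate([1500, 2200, 0]) cube([200, 1100, 2650]);
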